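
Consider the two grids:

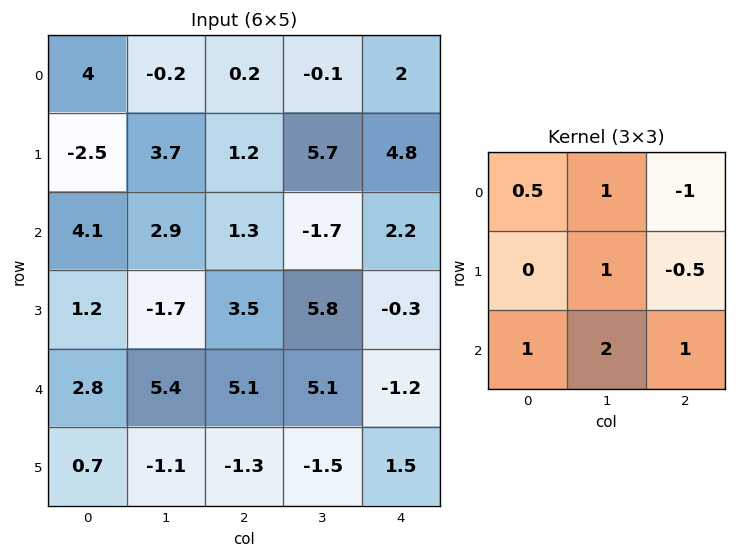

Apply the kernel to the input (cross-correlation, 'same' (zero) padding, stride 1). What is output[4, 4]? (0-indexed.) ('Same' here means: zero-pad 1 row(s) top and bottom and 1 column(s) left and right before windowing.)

2.9

The receptive field on the zero-padded input at this output position is [5.8 -0.3 0 / 5.1 -1.2 0 / -1.5 1.5 0]. Elementwise product with the kernel and sum: 5.8·0.5 + -0.3·1 + 0·-1 + -1.2·1 + 0·-0.5 + -1.5·1 + 1.5·2 + 0·1.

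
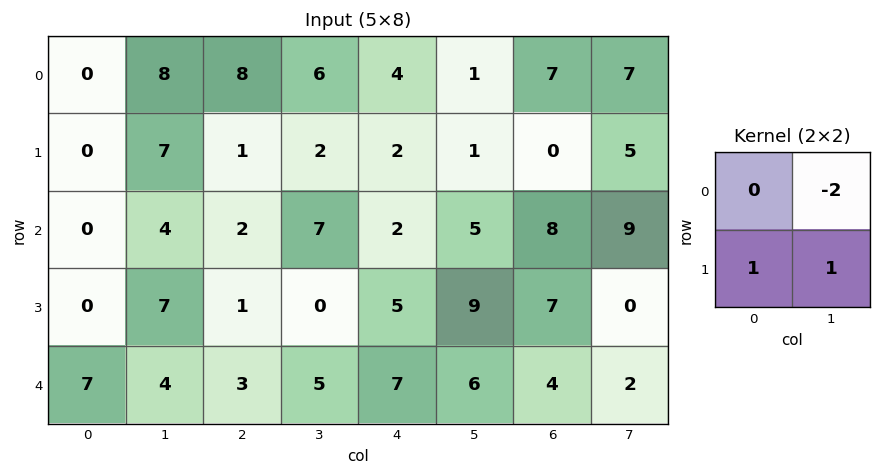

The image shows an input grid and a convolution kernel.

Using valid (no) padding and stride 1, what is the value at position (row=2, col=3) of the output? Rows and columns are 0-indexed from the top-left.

The receptive field on the input at this output position is [7 2 / 0 5]. Elementwise product with the kernel and sum: 2·-2 + 0·1 + 5·1.

1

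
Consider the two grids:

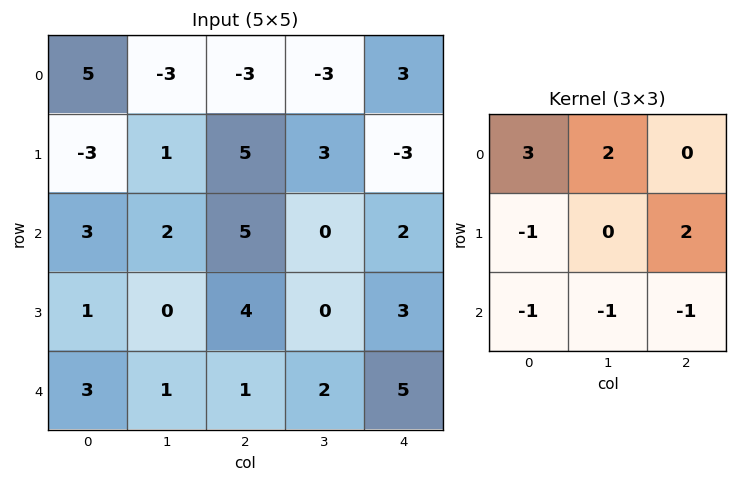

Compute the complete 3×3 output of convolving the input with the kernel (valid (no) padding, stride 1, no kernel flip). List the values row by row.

Output[0,0]: The receptive field on the input at this output position is [5 -3 -3 / -3 1 5 / 3 2 5]. Elementwise product with the kernel and sum: 5·3 + -3·2 + -3·-1 + 5·2 + 3·-1 + 2·-1 + 5·-1.

12 -17 -33
-5 7 13
15 12 9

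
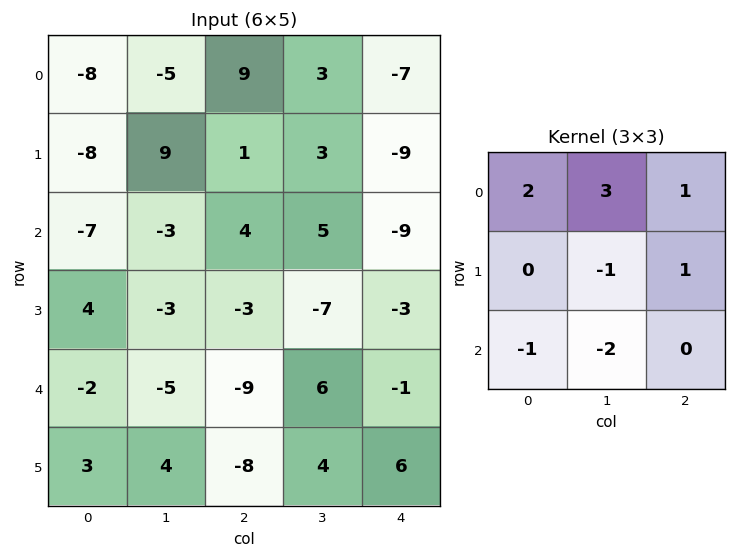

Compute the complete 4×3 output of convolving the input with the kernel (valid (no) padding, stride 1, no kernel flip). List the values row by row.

-17 17 -6
21 34 5
-7 30 15
-19 5 -37

Output[0,0]: The receptive field on the input at this output position is [-8 -5 9 / -8 9 1 / -7 -3 4]. Elementwise product with the kernel and sum: -8·2 + -5·3 + 9·1 + 9·-1 + 1·1 + -7·-1 + -3·-2.
Output[0,1]: The receptive field on the input at this output position is [-5 9 3 / 9 1 3 / -3 4 5]. Elementwise product with the kernel and sum: -5·2 + 9·3 + 3·1 + 1·-1 + 3·1 + -3·-1 + 4·-2.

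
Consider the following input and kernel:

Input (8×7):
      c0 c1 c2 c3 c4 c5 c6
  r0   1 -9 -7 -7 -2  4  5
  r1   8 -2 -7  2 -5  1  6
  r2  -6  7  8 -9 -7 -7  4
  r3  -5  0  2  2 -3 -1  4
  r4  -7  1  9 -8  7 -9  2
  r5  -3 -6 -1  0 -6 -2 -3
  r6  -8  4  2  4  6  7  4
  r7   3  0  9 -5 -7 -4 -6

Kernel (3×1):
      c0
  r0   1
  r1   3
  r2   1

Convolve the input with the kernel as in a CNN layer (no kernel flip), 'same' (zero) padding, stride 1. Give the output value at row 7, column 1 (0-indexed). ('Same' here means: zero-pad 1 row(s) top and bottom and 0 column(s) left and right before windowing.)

The receptive field on the zero-padded input at this output position is [4 / 0 / 0]. Elementwise product with the kernel and sum: 4·1 + 0·3 + 0·1.

4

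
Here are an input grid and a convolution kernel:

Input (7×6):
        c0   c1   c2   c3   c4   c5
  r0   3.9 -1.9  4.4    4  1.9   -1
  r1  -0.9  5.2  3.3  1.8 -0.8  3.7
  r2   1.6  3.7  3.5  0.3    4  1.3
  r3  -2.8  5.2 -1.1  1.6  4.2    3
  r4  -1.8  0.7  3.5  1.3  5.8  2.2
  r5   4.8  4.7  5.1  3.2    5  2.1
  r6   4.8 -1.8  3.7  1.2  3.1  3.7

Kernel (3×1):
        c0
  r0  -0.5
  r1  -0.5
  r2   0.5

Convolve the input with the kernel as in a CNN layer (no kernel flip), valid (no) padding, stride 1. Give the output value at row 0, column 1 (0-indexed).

The receptive field on the input at this output position is [-1.9 / 5.2 / 3.7]. Elementwise product with the kernel and sum: -1.9·-0.5 + 5.2·-0.5 + 3.7·0.5.

0.2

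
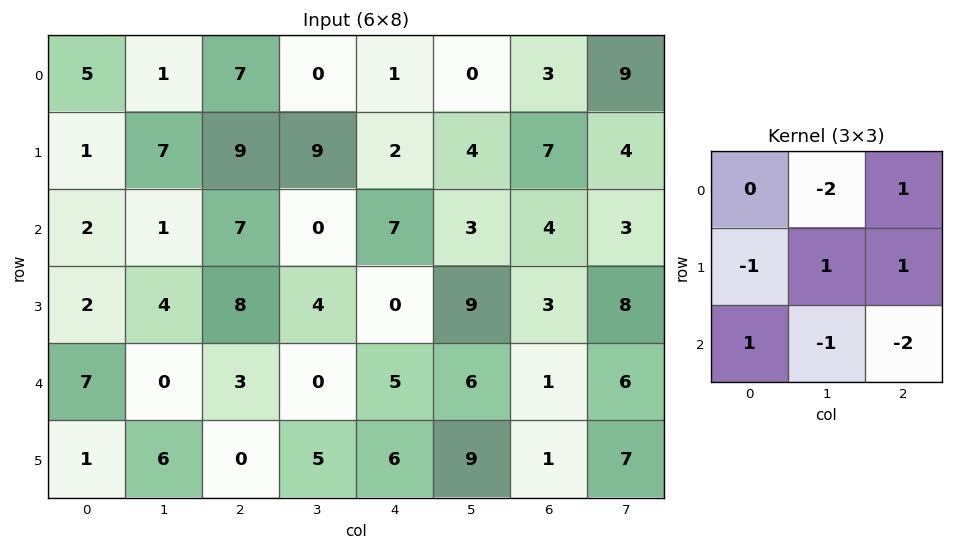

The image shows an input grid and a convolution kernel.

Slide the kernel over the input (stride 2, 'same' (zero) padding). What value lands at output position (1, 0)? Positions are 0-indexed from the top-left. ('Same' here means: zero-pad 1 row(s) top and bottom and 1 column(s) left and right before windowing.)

The receptive field on the zero-padded input at this output position is [0 1 7 / 0 2 1 / 0 2 4]. Elementwise product with the kernel and sum: 1·-2 + 7·1 + 0·-1 + 2·1 + 1·1 + 0·1 + 2·-1 + 4·-2.

-2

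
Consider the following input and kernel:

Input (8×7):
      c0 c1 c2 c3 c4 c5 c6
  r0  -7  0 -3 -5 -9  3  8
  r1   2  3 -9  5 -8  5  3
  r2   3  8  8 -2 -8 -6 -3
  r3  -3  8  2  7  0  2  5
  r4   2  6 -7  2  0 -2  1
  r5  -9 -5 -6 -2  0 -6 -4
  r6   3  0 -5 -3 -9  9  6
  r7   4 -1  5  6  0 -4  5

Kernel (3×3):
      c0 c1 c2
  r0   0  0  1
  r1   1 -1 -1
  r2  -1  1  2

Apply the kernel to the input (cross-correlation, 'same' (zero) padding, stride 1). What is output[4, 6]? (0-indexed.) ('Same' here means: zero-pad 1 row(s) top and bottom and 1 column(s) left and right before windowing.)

-1

The receptive field on the zero-padded input at this output position is [2 5 0 / -2 1 0 / -6 -4 0]. Elementwise product with the kernel and sum: 0·1 + -2·1 + 1·-1 + 0·-1 + -6·-1 + -4·1 + 0·2.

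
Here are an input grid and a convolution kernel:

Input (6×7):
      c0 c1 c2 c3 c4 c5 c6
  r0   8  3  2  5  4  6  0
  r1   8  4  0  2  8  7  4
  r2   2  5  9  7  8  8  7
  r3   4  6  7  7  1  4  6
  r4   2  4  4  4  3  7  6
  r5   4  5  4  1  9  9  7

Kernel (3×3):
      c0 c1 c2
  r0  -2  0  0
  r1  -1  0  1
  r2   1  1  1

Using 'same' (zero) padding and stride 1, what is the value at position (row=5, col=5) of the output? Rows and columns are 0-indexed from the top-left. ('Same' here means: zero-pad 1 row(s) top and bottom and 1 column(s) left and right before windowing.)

The receptive field on the zero-padded input at this output position is [3 7 6 / 9 9 7 / 0 0 0]. Elementwise product with the kernel and sum: 3·-2 + 9·-1 + 7·1 + 0·1 + 0·1 + 0·1.

-8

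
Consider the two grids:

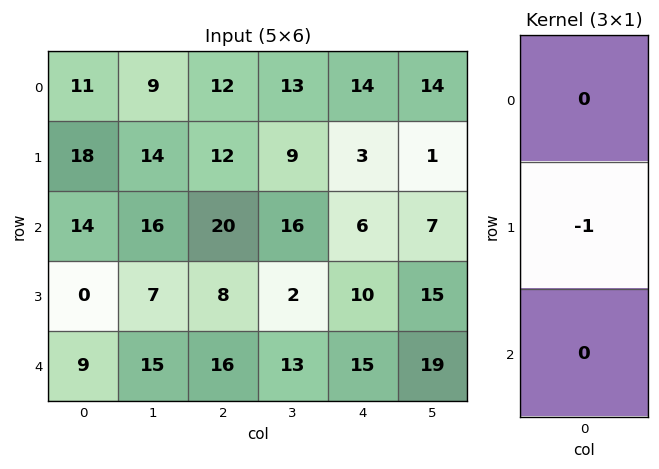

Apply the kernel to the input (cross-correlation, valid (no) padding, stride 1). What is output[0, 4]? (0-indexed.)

The receptive field on the input at this output position is [14 / 3 / 6]. Elementwise product with the kernel and sum: 3·-1.

-3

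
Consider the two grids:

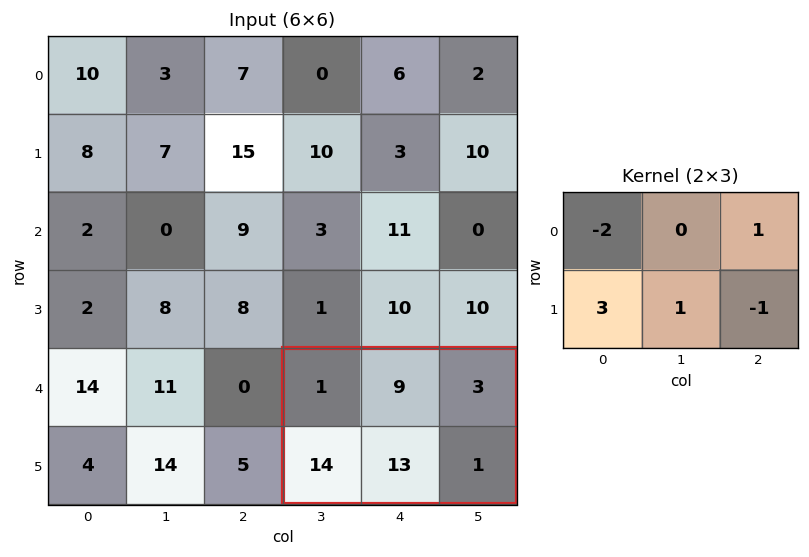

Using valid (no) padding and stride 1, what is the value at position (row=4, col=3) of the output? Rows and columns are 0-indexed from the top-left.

The receptive field on the input at this output position is [1 9 3 / 14 13 1]. Elementwise product with the kernel and sum: 1·-2 + 3·1 + 14·3 + 13·1 + 1·-1.

55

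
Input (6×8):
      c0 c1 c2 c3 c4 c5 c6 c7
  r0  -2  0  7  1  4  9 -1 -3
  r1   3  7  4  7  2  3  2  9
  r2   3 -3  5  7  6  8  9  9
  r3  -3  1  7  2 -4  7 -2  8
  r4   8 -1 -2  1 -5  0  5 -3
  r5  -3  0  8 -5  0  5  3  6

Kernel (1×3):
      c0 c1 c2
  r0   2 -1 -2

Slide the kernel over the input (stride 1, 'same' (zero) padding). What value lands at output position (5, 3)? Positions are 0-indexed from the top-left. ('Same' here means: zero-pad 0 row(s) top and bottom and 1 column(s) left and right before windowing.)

The receptive field on the zero-padded input at this output position is [8 -5 0]. Elementwise product with the kernel and sum: 8·2 + -5·-1 + 0·-2.

21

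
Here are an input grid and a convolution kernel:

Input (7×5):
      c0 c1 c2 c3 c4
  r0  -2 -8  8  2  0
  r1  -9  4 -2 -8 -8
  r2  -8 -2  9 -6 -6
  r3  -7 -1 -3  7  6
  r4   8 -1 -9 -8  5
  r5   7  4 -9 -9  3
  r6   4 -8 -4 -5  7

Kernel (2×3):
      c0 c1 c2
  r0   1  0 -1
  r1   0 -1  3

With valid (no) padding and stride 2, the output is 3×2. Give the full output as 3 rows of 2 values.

-20 -8
-25 26
-14 4

Output[0,0]: The receptive field on the input at this output position is [-2 -8 8 / -9 4 -2]. Elementwise product with the kernel and sum: -2·1 + 8·-1 + 4·-1 + -2·3.
Output[0,1]: The receptive field on the input at this output position is [8 2 0 / -2 -8 -8]. Elementwise product with the kernel and sum: 8·1 + 0·-1 + -8·-1 + -8·3.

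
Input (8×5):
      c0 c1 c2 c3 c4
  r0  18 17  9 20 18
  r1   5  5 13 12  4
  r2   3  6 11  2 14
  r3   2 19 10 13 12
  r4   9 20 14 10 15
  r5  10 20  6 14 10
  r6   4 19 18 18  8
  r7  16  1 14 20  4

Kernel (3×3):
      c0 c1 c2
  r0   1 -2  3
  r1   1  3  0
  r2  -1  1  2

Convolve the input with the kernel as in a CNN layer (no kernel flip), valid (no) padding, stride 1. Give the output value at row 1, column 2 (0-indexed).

The receptive field on the input at this output position is [13 12 4 / 11 2 14 / 10 13 12]. Elementwise product with the kernel and sum: 13·1 + 12·-2 + 4·3 + 11·1 + 2·3 + 10·-1 + 13·1 + 12·2.

45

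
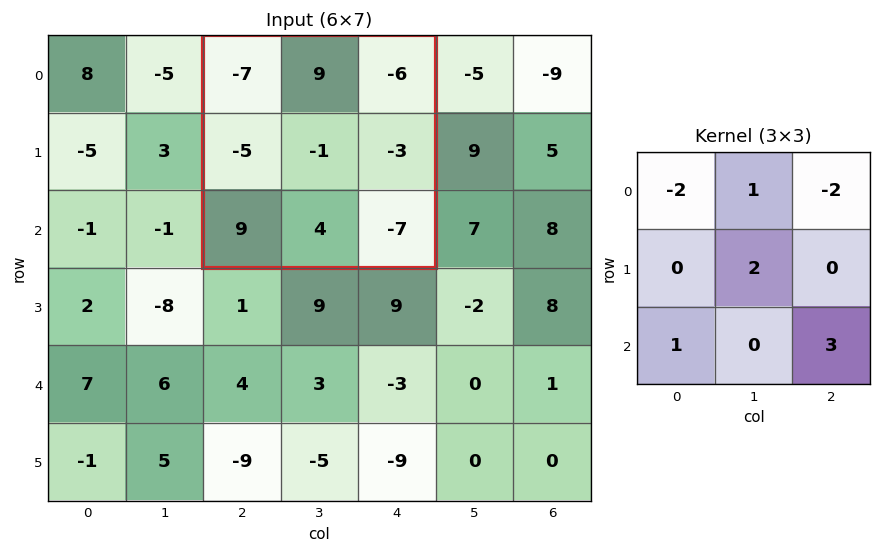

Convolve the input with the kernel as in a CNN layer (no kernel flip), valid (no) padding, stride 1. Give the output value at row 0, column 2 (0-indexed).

The receptive field on the input at this output position is [-7 9 -6 / -5 -1 -3 / 9 4 -7]. Elementwise product with the kernel and sum: -7·-2 + 9·1 + -6·-2 + -1·2 + 9·1 + -7·3.

21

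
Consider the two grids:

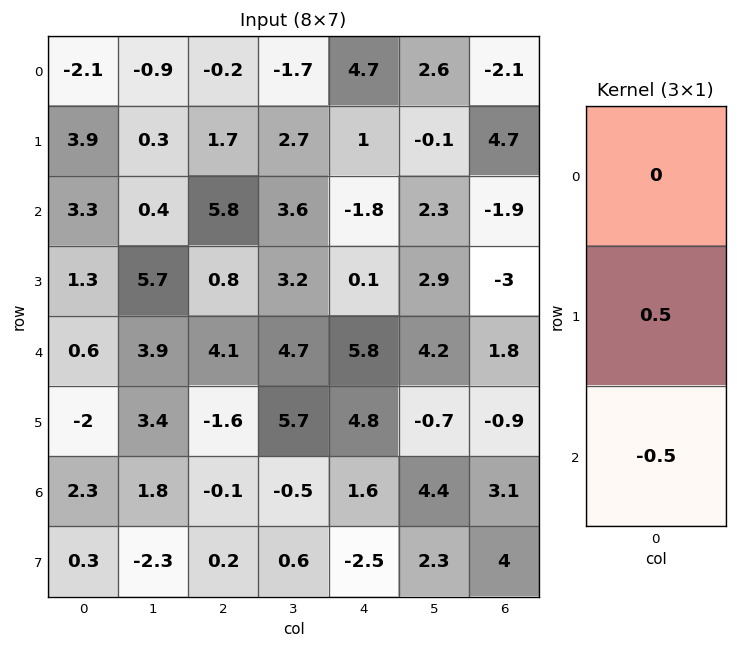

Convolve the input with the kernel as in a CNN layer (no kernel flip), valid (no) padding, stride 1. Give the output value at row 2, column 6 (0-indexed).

The receptive field on the input at this output position is [-1.9 / -3 / 1.8]. Elementwise product with the kernel and sum: -3·0.5 + 1.8·-0.5.

-2.4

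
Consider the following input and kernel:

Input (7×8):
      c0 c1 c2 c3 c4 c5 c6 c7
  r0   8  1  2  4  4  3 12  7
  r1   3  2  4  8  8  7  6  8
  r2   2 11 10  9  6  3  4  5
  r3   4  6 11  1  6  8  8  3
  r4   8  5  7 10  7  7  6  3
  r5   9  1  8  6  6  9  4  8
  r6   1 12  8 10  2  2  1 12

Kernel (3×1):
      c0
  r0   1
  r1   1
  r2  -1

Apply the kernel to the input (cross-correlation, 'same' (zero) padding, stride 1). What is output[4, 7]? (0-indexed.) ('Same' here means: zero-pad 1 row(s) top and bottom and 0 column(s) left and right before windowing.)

-2

The receptive field on the zero-padded input at this output position is [3 / 3 / 8]. Elementwise product with the kernel and sum: 3·1 + 3·1 + 8·-1.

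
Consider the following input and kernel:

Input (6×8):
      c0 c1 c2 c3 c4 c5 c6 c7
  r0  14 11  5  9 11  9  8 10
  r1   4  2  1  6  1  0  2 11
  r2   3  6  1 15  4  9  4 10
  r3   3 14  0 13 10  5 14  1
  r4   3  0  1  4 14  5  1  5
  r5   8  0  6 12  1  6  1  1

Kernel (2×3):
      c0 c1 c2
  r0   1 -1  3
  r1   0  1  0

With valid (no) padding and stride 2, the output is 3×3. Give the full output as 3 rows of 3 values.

20 35 26
14 11 12
6 51 18

Output[0,0]: The receptive field on the input at this output position is [14 11 5 / 4 2 1]. Elementwise product with the kernel and sum: 14·1 + 11·-1 + 5·3 + 2·1.
Output[0,1]: The receptive field on the input at this output position is [5 9 11 / 1 6 1]. Elementwise product with the kernel and sum: 5·1 + 9·-1 + 11·3 + 6·1.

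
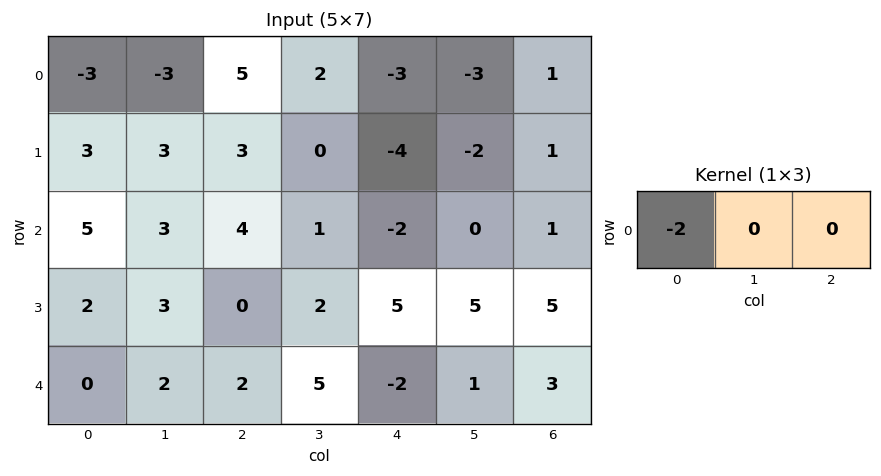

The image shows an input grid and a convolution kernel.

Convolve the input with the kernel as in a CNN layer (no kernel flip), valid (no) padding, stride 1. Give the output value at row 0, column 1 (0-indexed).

6

The receptive field on the input at this output position is [-3 5 2]. Elementwise product with the kernel and sum: -3·-2.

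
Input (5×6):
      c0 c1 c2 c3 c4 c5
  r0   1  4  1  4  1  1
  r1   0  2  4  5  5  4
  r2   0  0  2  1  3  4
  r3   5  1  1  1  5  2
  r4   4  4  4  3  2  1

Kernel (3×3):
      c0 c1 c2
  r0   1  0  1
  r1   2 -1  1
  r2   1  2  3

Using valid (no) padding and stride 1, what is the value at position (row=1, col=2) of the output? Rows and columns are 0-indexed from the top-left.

The receptive field on the input at this output position is [4 5 5 / 2 1 3 / 1 1 5]. Elementwise product with the kernel and sum: 4·1 + 5·1 + 2·2 + 1·-1 + 3·1 + 1·1 + 1·2 + 5·3.

33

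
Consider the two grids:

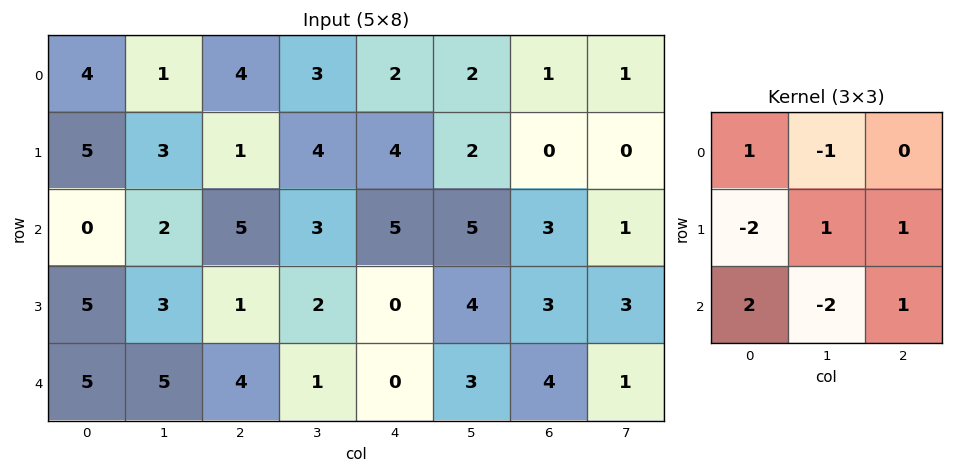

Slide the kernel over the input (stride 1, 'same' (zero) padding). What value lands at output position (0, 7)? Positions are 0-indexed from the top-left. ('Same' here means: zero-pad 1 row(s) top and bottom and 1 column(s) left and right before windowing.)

The receptive field on the zero-padded input at this output position is [0 0 0 / 1 1 0 / 0 0 0]. Elementwise product with the kernel and sum: 0·1 + 0·-1 + 1·-2 + 1·1 + 0·1 + 0·2 + 0·-2 + 0·1.

-1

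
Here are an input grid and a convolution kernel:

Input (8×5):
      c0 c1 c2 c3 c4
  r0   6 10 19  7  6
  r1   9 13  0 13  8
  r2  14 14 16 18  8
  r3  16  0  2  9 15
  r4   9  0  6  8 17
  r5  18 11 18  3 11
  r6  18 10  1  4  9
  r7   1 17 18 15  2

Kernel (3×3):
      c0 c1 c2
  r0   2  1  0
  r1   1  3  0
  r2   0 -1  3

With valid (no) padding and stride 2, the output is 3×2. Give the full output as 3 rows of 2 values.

104 90
76 122
62 70

Output[0,0]: The receptive field on the input at this output position is [6 10 19 / 9 13 0 / 14 14 16]. Elementwise product with the kernel and sum: 6·2 + 10·1 + 9·1 + 13·3 + 14·-1 + 16·3.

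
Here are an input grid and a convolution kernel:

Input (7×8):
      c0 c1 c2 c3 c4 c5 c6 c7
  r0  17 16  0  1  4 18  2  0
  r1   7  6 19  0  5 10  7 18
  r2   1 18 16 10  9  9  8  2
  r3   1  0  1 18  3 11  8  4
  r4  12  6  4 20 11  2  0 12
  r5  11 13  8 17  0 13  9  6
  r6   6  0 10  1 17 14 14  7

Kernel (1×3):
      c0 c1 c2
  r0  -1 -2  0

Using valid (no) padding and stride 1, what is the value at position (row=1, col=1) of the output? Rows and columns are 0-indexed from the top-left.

The receptive field on the input at this output position is [6 19 0]. Elementwise product with the kernel and sum: 6·-1 + 19·-2.

-44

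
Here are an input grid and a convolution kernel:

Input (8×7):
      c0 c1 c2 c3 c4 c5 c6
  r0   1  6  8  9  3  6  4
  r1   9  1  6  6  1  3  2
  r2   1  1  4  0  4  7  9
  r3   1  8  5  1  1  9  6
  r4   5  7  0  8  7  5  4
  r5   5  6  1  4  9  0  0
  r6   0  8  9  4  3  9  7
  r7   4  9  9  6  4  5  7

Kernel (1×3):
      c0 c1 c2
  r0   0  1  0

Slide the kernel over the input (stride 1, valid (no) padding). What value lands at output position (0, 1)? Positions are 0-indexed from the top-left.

The receptive field on the input at this output position is [6 8 9]. Elementwise product with the kernel and sum: 8·1.

8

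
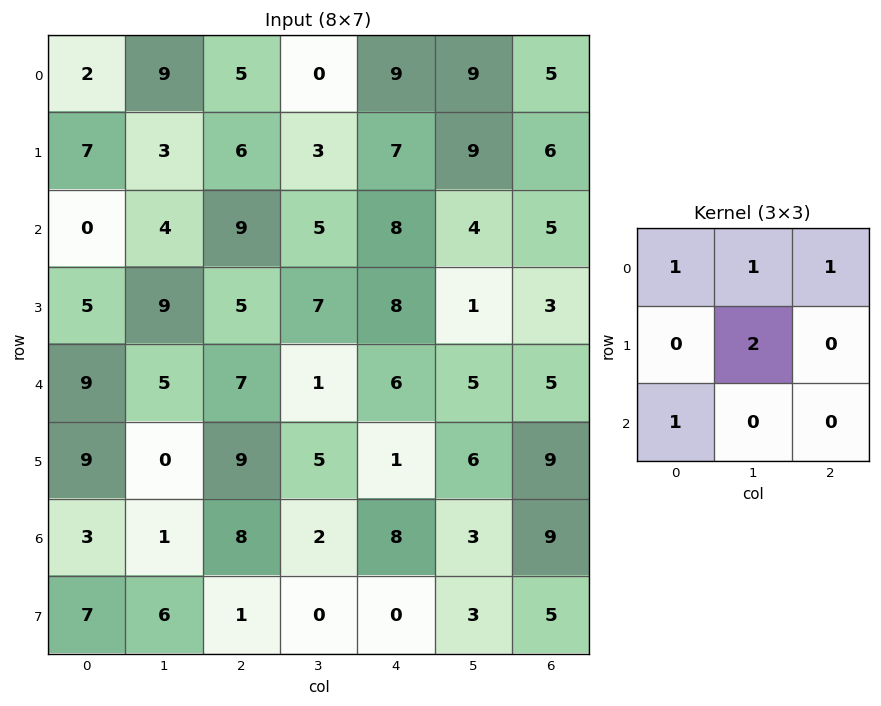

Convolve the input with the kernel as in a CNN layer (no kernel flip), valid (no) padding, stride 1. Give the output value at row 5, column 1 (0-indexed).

36

The receptive field on the input at this output position is [0 9 5 / 1 8 2 / 6 1 0]. Elementwise product with the kernel and sum: 0·1 + 9·1 + 5·1 + 8·2 + 6·1.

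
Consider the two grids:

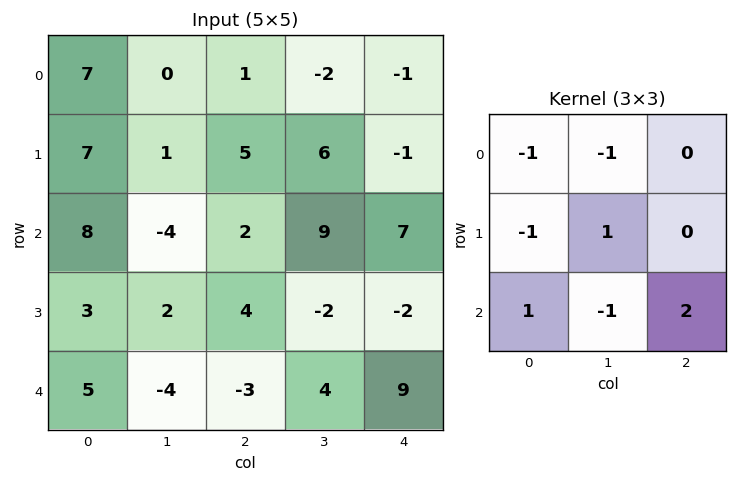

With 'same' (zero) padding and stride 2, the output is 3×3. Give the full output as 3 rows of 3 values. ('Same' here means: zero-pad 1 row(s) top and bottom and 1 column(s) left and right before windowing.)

Output[0,0]: The receptive field on the zero-padded input at this output position is [0 0 0 / 0 7 0 / 0 7 1]. Elementwise product with the kernel and sum: 0·-1 + 0·-1 + 0·-1 + 7·1 + 0·1 + 7·-1 + 1·2.

2 9 8
2 -6 -7
2 -5 9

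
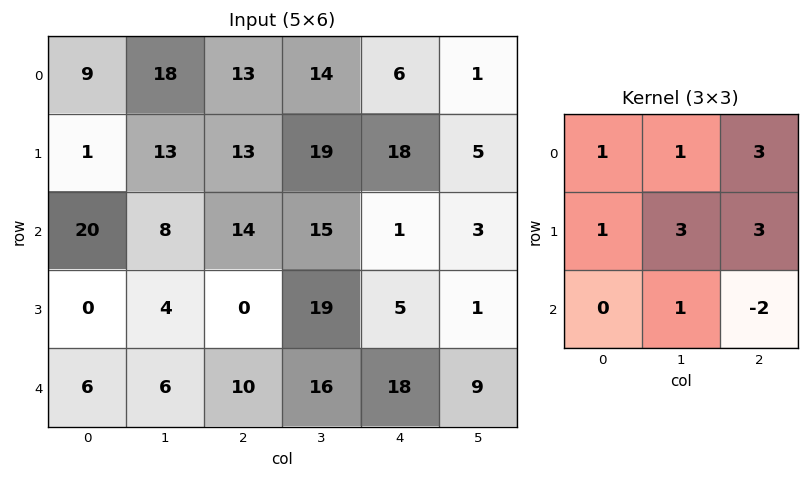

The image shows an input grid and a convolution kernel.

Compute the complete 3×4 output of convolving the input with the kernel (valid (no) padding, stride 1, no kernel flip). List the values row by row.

125 166 182 106
143 140 157 82
68 106 84 62

Output[0,0]: The receptive field on the input at this output position is [9 18 13 / 1 13 13 / 20 8 14]. Elementwise product with the kernel and sum: 9·1 + 18·1 + 13·3 + 1·1 + 13·3 + 13·3 + 8·1 + 14·-2.
Output[0,1]: The receptive field on the input at this output position is [18 13 14 / 13 13 19 / 8 14 15]. Elementwise product with the kernel and sum: 18·1 + 13·1 + 14·3 + 13·1 + 13·3 + 19·3 + 14·1 + 15·-2.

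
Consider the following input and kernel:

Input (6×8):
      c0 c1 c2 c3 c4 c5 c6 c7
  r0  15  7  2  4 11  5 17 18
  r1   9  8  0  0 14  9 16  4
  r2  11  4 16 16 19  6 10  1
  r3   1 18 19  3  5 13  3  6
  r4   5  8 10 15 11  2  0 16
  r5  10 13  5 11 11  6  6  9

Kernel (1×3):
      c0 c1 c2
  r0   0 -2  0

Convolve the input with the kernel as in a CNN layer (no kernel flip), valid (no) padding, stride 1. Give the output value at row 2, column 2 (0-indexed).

The receptive field on the input at this output position is [16 16 19]. Elementwise product with the kernel and sum: 16·-2.

-32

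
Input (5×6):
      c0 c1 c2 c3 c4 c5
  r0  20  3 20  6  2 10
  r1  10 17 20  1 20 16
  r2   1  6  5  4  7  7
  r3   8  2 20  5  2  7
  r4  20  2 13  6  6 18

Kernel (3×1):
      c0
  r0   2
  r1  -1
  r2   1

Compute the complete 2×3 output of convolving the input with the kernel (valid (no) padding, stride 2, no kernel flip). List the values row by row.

Output[0,0]: The receptive field on the input at this output position is [20 / 10 / 1]. Elementwise product with the kernel and sum: 20·2 + 10·-1 + 1·1.
Output[0,1]: The receptive field on the input at this output position is [20 / 20 / 5]. Elementwise product with the kernel and sum: 20·2 + 20·-1 + 5·1.

31 25 -9
14 3 18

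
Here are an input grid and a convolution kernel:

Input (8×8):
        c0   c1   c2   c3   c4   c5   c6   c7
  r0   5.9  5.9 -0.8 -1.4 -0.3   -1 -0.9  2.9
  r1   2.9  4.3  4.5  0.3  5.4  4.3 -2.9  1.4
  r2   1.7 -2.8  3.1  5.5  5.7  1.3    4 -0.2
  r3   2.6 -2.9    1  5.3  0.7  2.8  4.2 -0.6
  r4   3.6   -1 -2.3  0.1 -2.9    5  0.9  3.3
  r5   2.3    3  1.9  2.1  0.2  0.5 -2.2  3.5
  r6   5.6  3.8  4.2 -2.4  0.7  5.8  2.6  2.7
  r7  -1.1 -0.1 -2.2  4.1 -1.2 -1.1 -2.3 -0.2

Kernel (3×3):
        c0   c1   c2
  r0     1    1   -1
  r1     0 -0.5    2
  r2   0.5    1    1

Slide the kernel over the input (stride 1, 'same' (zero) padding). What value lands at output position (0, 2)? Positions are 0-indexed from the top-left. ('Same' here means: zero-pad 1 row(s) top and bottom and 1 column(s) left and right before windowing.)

4.55

The receptive field on the zero-padded input at this output position is [0 0 0 / 5.9 -0.8 -1.4 / 4.3 4.5 0.3]. Elementwise product with the kernel and sum: 0·1 + 0·1 + 0·-1 + -0.8·-0.5 + -1.4·2 + 4.3·0.5 + 4.5·1 + 0.3·1.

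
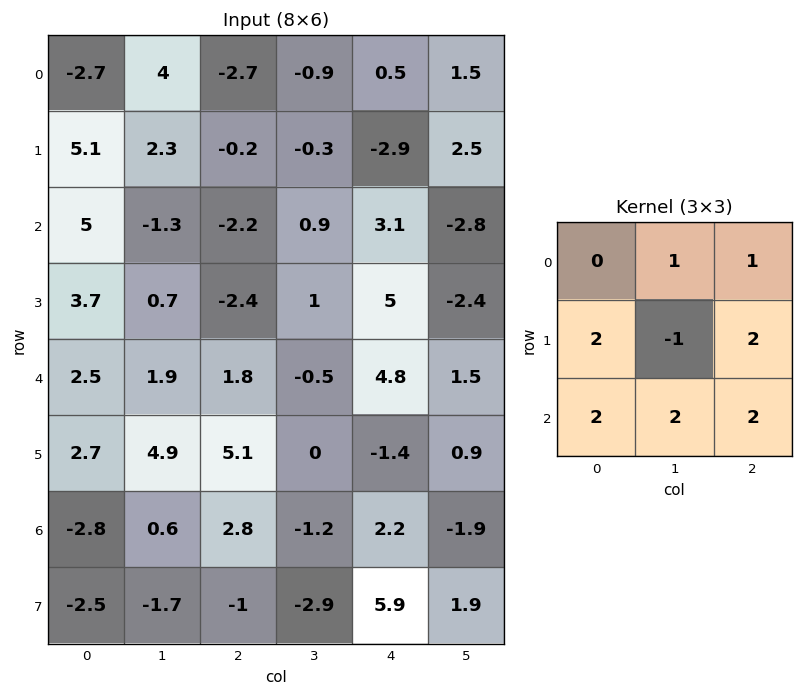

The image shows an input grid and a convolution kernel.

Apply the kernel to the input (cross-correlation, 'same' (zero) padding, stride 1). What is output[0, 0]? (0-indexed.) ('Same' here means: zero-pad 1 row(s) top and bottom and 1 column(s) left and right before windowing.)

The receptive field on the zero-padded input at this output position is [0 0 0 / 0 -2.7 4 / 0 5.1 2.3]. Elementwise product with the kernel and sum: 0·1 + 0·1 + 0·2 + -2.7·-1 + 4·2 + 0·2 + 5.1·2 + 2.3·2.

25.5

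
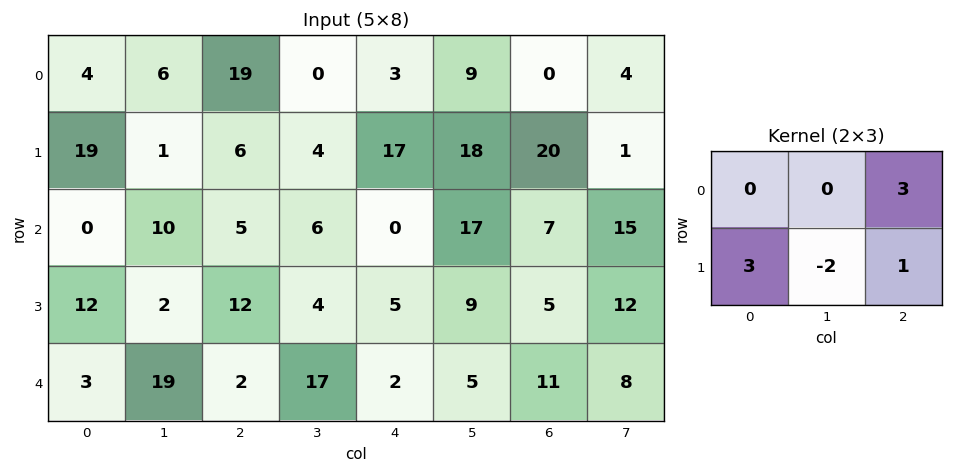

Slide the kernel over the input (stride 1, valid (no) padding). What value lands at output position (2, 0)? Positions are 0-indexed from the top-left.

The receptive field on the input at this output position is [0 10 5 / 12 2 12]. Elementwise product with the kernel and sum: 5·3 + 12·3 + 2·-2 + 12·1.

59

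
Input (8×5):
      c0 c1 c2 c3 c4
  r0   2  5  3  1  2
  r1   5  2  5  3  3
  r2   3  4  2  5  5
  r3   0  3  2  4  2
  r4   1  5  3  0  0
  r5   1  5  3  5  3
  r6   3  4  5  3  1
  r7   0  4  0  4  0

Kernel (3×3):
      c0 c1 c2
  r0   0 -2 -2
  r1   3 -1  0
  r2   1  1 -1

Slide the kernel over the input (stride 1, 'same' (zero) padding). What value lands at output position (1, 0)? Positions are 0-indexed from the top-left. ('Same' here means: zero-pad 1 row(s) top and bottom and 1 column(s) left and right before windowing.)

-20

The receptive field on the zero-padded input at this output position is [0 2 5 / 0 5 2 / 0 3 4]. Elementwise product with the kernel and sum: 2·-2 + 5·-2 + 0·3 + 5·-1 + 0·1 + 3·1 + 4·-1.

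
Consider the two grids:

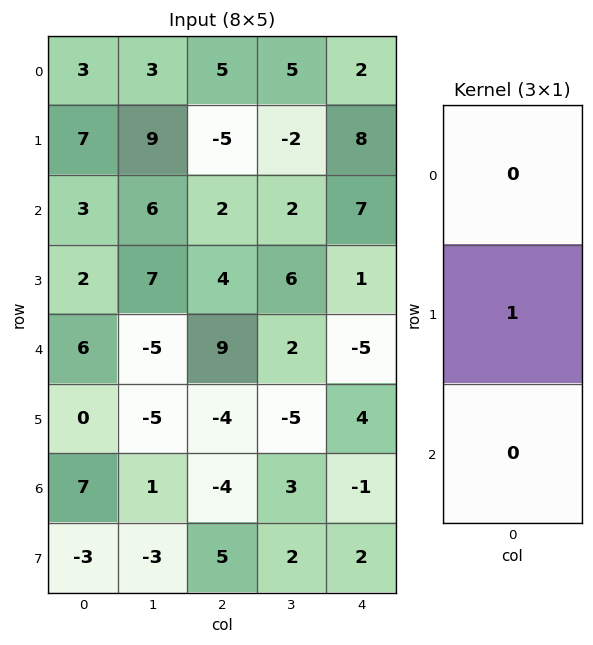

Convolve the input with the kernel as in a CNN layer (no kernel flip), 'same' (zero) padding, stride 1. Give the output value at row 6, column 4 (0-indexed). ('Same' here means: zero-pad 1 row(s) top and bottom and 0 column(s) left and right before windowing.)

The receptive field on the zero-padded input at this output position is [4 / -1 / 2]. Elementwise product with the kernel and sum: -1·1.

-1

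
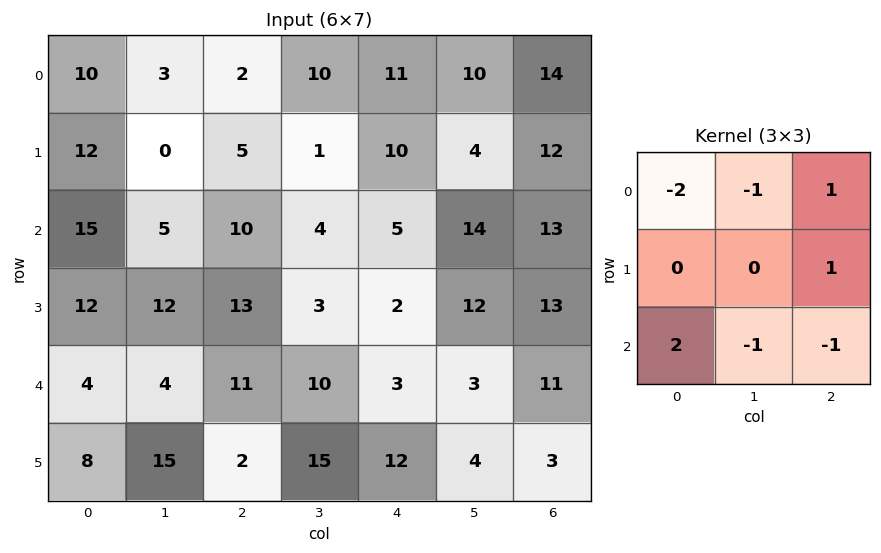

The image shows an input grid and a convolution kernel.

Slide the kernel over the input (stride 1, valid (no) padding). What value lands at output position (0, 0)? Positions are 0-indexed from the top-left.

-1

The receptive field on the input at this output position is [10 3 2 / 12 0 5 / 15 5 10]. Elementwise product with the kernel and sum: 10·-2 + 3·-1 + 2·1 + 5·1 + 15·2 + 5·-1 + 10·-1.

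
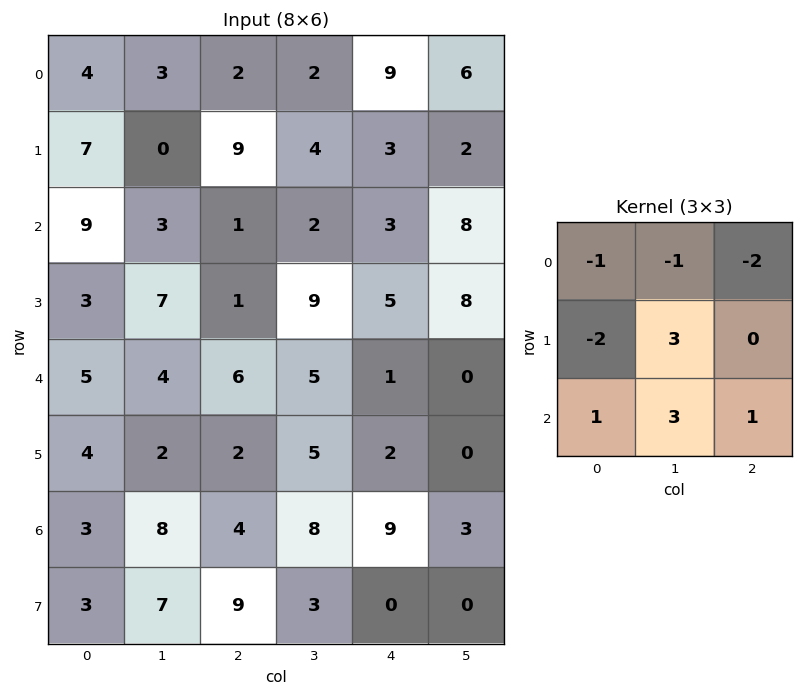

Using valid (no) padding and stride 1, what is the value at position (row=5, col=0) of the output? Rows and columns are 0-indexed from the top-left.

The receptive field on the input at this output position is [4 2 2 / 3 8 4 / 3 7 9]. Elementwise product with the kernel and sum: 4·-1 + 2·-1 + 2·-2 + 3·-2 + 8·3 + 3·1 + 7·3 + 9·1.

41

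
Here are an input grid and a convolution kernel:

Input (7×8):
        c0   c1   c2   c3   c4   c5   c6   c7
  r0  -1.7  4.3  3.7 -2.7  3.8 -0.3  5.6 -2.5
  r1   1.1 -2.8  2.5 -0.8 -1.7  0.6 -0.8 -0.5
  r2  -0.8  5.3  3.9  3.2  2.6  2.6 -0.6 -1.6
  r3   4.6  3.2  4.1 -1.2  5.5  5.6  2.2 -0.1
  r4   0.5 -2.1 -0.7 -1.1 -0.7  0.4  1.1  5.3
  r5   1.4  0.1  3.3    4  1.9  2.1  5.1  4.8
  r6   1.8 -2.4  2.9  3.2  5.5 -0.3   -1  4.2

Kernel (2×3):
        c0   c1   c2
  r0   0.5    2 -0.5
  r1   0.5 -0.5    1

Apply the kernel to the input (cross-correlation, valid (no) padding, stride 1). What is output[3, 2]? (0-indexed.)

The receptive field on the input at this output position is [4.1 -1.2 5.5 / -0.7 -1.1 -0.7]. Elementwise product with the kernel and sum: 4.1·0.5 + -1.2·2 + 5.5·-0.5 + -0.7·0.5 + -1.1·-0.5 + -0.7·1.

-3.6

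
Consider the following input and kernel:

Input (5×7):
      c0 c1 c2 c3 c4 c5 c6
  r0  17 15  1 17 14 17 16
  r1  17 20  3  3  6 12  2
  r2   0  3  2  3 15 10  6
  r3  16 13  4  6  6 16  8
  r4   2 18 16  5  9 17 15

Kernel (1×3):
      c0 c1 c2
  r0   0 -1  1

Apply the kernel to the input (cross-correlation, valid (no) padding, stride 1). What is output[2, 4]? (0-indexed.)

The receptive field on the input at this output position is [15 10 6]. Elementwise product with the kernel and sum: 10·-1 + 6·1.

-4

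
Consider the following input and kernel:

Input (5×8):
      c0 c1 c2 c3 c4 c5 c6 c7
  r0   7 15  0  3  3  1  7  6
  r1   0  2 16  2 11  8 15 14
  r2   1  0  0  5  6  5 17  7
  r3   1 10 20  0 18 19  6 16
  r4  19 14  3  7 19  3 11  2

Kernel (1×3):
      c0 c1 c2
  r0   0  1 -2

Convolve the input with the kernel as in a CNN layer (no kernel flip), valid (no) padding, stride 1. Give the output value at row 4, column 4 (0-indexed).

-19

The receptive field on the input at this output position is [19 3 11]. Elementwise product with the kernel and sum: 3·1 + 11·-2.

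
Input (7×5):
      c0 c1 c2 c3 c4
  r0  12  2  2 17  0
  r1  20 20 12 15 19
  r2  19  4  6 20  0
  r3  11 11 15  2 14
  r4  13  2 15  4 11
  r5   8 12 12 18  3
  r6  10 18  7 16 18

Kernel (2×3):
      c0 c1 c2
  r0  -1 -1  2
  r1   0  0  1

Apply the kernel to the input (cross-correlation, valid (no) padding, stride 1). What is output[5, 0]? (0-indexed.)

The receptive field on the input at this output position is [8 12 12 / 10 18 7]. Elementwise product with the kernel and sum: 8·-1 + 12·-1 + 12·2 + 7·1.

11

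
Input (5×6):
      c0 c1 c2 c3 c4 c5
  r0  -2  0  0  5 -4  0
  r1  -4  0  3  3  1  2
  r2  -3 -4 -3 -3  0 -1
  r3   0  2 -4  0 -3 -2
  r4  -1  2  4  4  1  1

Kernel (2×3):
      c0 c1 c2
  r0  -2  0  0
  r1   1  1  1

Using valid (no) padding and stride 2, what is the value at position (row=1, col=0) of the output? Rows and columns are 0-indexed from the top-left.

The receptive field on the input at this output position is [-3 -4 -3 / 0 2 -4]. Elementwise product with the kernel and sum: -3·-2 + 0·1 + 2·1 + -4·1.

4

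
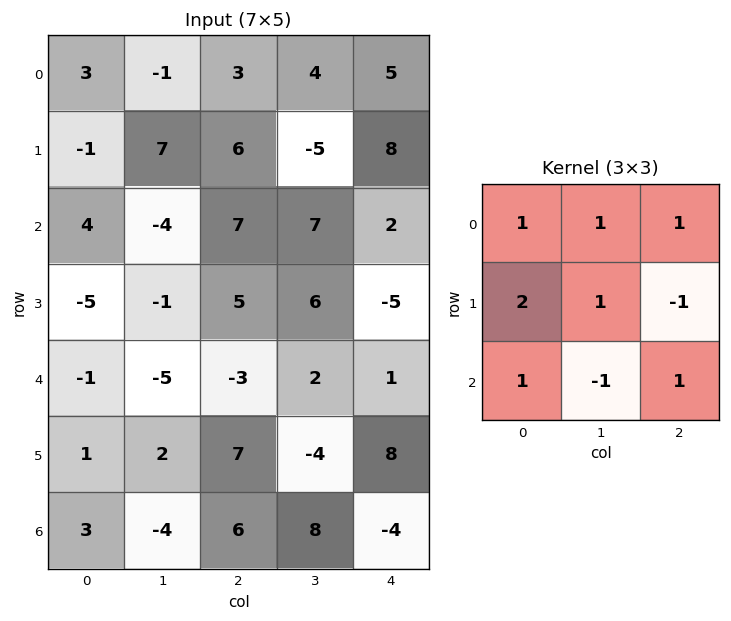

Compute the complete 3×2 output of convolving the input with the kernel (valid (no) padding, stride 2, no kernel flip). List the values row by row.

Output[0,0]: The receptive field on the input at this output position is [3 -1 3 / -1 7 6 / 4 -4 7]. Elementwise product with the kernel and sum: 3·1 + -1·1 + 3·1 + -1·2 + 7·1 + 6·-1 + 4·1 + -4·-1 + 7·1.
Output[0,1]: The receptive field on the input at this output position is [3 4 5 / 6 -5 8 / 7 7 2]. Elementwise product with the kernel and sum: 3·1 + 4·1 + 5·1 + 6·2 + -5·1 + 8·-1 + 7·1 + 7·-1 + 2·1.

19 13
-8 33
1 -4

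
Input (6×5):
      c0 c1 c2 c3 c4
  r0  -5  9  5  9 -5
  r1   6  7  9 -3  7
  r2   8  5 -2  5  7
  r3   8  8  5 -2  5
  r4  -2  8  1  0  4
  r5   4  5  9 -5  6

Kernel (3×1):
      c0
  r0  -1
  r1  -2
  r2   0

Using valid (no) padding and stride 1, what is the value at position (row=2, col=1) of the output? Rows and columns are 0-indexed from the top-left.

-21

The receptive field on the input at this output position is [5 / 8 / 8]. Elementwise product with the kernel and sum: 5·-1 + 8·-2.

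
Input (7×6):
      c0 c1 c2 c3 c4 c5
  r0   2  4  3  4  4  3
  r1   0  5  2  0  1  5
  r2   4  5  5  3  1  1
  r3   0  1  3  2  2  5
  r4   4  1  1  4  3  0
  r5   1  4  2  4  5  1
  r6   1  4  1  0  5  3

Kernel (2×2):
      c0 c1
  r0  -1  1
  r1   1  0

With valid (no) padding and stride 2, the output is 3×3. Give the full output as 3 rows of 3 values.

Output[0,0]: The receptive field on the input at this output position is [2 4 / 0 5]. Elementwise product with the kernel and sum: 2·-1 + 4·1 + 0·1.
Output[0,1]: The receptive field on the input at this output position is [3 4 / 2 0]. Elementwise product with the kernel and sum: 3·-1 + 4·1 + 2·1.

2 3 0
1 1 2
-2 5 2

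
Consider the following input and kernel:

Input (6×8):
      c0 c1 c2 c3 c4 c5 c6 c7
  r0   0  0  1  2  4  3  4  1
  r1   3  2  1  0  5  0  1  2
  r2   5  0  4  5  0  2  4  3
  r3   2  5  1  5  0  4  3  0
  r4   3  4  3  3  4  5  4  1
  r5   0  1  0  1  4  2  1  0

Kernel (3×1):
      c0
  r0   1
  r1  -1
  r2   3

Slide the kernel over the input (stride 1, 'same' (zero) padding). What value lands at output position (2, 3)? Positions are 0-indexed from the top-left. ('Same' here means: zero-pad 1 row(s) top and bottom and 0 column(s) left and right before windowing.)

10

The receptive field on the zero-padded input at this output position is [0 / 5 / 5]. Elementwise product with the kernel and sum: 0·1 + 5·-1 + 5·3.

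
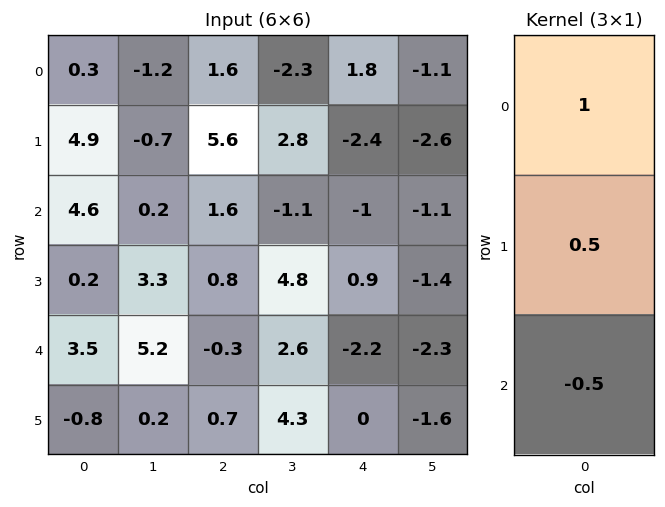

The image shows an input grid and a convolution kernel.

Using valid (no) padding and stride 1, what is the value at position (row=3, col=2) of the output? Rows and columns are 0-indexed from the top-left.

The receptive field on the input at this output position is [0.8 / -0.3 / 0.7]. Elementwise product with the kernel and sum: 0.8·1 + -0.3·0.5 + 0.7·-0.5.

0.3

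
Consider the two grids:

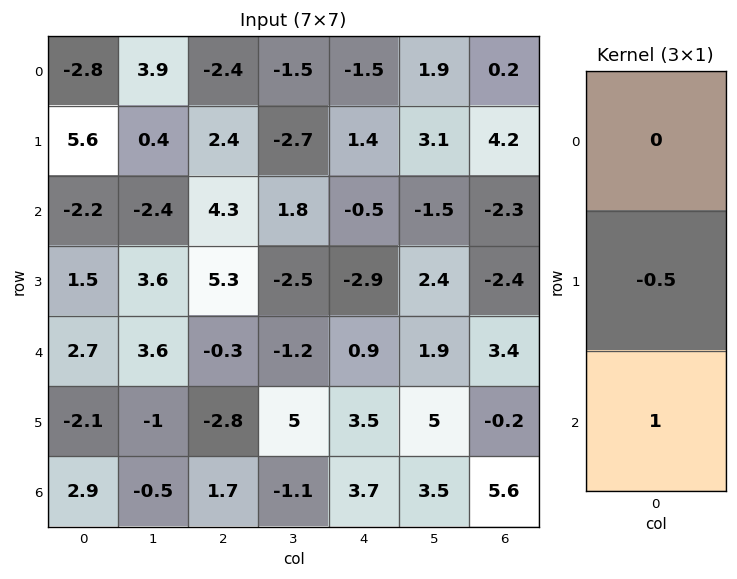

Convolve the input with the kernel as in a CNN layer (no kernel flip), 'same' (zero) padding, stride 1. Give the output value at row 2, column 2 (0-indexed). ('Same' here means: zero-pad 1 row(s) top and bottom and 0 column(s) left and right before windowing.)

The receptive field on the zero-padded input at this output position is [2.4 / 4.3 / 5.3]. Elementwise product with the kernel and sum: 4.3·-0.5 + 5.3·1.

3.15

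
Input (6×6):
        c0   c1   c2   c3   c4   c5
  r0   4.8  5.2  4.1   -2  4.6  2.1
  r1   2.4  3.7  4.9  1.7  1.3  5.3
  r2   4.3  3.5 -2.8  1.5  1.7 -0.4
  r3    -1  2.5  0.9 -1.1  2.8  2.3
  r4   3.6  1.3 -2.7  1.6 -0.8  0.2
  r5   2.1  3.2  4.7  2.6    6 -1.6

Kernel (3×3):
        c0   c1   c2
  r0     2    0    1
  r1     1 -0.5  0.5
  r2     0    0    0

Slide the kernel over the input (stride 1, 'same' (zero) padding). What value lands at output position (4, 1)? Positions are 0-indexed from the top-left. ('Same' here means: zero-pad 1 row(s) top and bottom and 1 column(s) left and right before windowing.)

0.5

The receptive field on the zero-padded input at this output position is [-1 2.5 0.9 / 3.6 1.3 -2.7 / 2.1 3.2 4.7]. Elementwise product with the kernel and sum: -1·2 + 0.9·1 + 3.6·1 + 1.3·-0.5 + -2.7·0.5.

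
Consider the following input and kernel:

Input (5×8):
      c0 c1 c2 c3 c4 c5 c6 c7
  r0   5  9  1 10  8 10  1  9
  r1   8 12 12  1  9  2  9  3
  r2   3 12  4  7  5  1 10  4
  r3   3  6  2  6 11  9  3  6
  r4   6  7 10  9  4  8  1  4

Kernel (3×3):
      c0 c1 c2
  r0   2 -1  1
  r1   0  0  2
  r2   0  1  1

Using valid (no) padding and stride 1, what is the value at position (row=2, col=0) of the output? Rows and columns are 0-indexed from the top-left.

19

The receptive field on the input at this output position is [3 12 4 / 3 6 2 / 6 7 10]. Elementwise product with the kernel and sum: 3·2 + 12·-1 + 4·1 + 2·2 + 7·1 + 10·1.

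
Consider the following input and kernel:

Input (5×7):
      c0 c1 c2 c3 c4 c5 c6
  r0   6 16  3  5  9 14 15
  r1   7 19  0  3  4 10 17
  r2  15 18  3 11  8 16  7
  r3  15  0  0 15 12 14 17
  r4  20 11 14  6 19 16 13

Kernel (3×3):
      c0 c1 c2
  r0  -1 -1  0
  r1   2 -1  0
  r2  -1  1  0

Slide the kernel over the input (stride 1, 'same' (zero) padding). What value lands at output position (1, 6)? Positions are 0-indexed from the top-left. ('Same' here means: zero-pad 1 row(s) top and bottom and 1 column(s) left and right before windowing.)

-35

The receptive field on the zero-padded input at this output position is [14 15 0 / 10 17 0 / 16 7 0]. Elementwise product with the kernel and sum: 14·-1 + 15·-1 + 10·2 + 17·-1 + 16·-1 + 7·1.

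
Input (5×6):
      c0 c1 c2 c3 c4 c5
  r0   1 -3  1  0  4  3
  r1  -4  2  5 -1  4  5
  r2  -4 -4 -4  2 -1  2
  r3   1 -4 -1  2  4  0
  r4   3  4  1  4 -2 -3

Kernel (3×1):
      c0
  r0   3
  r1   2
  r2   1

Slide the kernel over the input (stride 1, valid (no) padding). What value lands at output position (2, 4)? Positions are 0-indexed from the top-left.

3

The receptive field on the input at this output position is [-1 / 4 / -2]. Elementwise product with the kernel and sum: -1·3 + 4·2 + -2·1.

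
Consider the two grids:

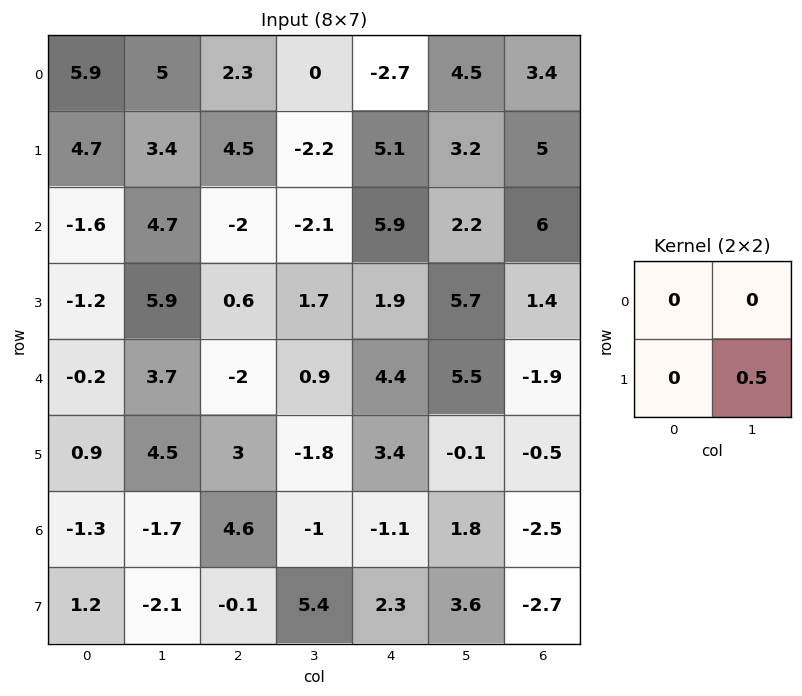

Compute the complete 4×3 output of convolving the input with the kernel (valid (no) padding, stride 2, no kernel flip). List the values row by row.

1.7 -1.1 1.6
2.95 0.85 2.85
2.25 -0.9 -0.05
-1.05 2.7 1.8

Output[0,0]: The receptive field on the input at this output position is [5.9 5 / 4.7 3.4]. Elementwise product with the kernel and sum: 3.4·0.5.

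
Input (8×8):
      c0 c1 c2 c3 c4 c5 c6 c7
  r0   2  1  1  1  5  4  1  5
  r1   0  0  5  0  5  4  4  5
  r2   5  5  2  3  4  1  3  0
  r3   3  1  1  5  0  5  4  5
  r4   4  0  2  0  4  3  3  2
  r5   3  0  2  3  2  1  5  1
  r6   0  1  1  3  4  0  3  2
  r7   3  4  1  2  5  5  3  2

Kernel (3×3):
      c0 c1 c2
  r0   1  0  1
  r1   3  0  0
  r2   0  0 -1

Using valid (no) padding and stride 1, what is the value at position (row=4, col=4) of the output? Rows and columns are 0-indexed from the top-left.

The receptive field on the input at this output position is [4 3 3 / 2 1 5 / 4 0 3]. Elementwise product with the kernel and sum: 4·1 + 3·1 + 2·3 + 3·-1.

10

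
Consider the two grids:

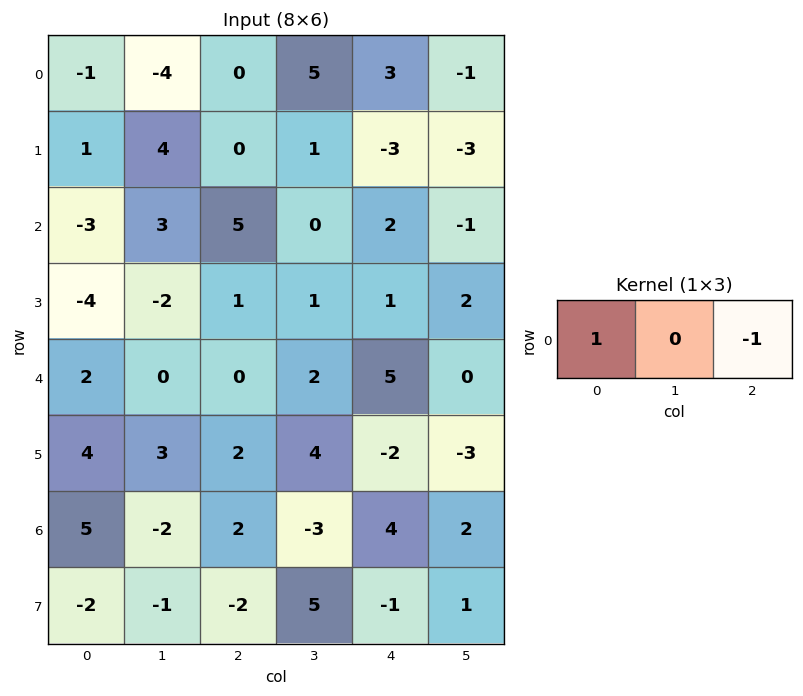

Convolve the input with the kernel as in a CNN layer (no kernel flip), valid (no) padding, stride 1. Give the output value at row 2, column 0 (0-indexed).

-8

The receptive field on the input at this output position is [-3 3 5]. Elementwise product with the kernel and sum: -3·1 + 5·-1.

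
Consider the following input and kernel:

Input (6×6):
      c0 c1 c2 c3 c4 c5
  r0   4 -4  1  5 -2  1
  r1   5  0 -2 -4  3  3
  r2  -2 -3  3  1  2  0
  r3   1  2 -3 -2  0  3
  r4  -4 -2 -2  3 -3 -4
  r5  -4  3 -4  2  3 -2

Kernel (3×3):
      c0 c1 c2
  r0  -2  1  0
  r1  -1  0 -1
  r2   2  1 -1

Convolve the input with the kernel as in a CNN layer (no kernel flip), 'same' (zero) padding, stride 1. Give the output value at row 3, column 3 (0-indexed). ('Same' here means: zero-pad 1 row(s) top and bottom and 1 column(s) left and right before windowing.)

0

The receptive field on the zero-padded input at this output position is [3 1 2 / -3 -2 0 / -2 3 -3]. Elementwise product with the kernel and sum: 3·-2 + 1·1 + -3·-1 + 0·-1 + -2·2 + 3·1 + -3·-1.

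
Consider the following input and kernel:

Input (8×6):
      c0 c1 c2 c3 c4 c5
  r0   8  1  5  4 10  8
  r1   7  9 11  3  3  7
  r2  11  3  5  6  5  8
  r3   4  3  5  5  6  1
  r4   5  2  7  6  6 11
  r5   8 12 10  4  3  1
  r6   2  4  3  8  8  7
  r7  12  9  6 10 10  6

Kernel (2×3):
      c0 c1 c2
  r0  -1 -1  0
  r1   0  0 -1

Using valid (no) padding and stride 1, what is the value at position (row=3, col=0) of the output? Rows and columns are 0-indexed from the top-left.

The receptive field on the input at this output position is [4 3 5 / 5 2 7]. Elementwise product with the kernel and sum: 4·-1 + 3·-1 + 7·-1.

-14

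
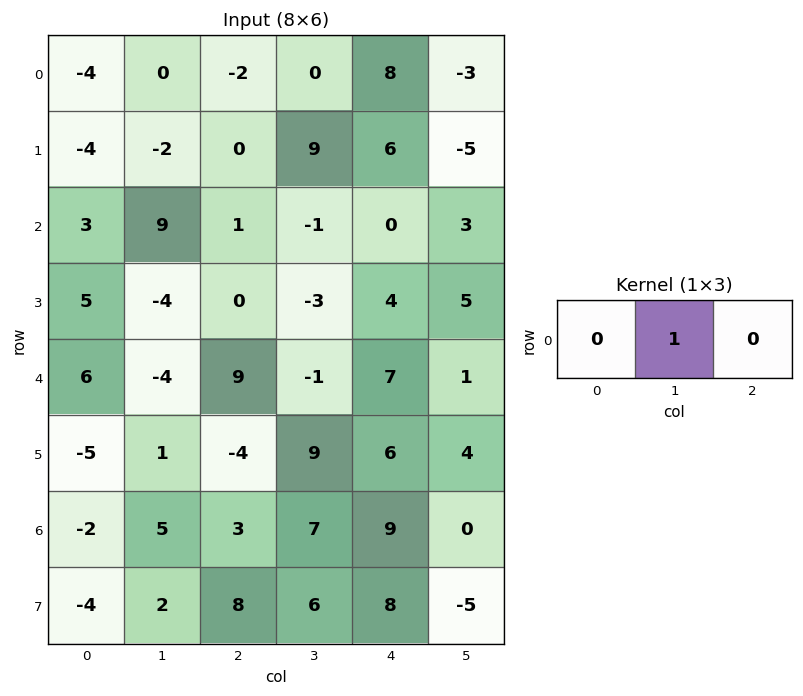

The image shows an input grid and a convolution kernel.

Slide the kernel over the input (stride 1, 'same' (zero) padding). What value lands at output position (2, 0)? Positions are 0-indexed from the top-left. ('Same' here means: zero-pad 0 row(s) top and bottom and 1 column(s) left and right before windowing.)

3

The receptive field on the zero-padded input at this output position is [0 3 9]. Elementwise product with the kernel and sum: 3·1.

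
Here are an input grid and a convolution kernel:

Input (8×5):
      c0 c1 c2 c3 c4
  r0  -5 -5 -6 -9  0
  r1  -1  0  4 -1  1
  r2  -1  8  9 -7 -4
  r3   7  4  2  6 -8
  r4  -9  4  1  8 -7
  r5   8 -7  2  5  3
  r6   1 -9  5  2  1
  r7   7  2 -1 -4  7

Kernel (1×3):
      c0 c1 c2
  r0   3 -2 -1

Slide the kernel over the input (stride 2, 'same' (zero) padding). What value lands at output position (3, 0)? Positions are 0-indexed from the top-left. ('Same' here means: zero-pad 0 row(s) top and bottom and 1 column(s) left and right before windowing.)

7

The receptive field on the zero-padded input at this output position is [0 1 -9]. Elementwise product with the kernel and sum: 0·3 + 1·-2 + -9·-1.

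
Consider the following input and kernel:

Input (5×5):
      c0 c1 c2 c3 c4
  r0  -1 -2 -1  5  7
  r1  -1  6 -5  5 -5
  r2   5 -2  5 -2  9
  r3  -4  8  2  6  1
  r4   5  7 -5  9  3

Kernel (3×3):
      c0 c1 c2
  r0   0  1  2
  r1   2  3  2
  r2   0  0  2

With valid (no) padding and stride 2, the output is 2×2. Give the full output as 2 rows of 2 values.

12 32
18 46

Output[0,0]: The receptive field on the input at this output position is [-1 -2 -1 / -1 6 -5 / 5 -2 5]. Elementwise product with the kernel and sum: -2·1 + -1·2 + -1·2 + 6·3 + -5·2 + 5·2.
Output[0,1]: The receptive field on the input at this output position is [-1 5 7 / -5 5 -5 / 5 -2 9]. Elementwise product with the kernel and sum: 5·1 + 7·2 + -5·2 + 5·3 + -5·2 + 9·2.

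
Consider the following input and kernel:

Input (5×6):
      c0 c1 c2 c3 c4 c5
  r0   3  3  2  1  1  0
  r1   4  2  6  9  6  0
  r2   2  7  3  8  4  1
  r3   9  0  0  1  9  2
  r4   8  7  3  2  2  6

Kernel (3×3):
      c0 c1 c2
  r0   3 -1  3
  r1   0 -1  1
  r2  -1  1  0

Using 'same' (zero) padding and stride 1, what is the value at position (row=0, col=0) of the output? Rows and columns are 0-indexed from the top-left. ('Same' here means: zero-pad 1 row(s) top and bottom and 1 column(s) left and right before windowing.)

The receptive field on the zero-padded input at this output position is [0 0 0 / 0 3 3 / 0 4 2]. Elementwise product with the kernel and sum: 0·3 + 0·-1 + 0·3 + 3·-1 + 3·1 + 0·-1 + 4·1.

4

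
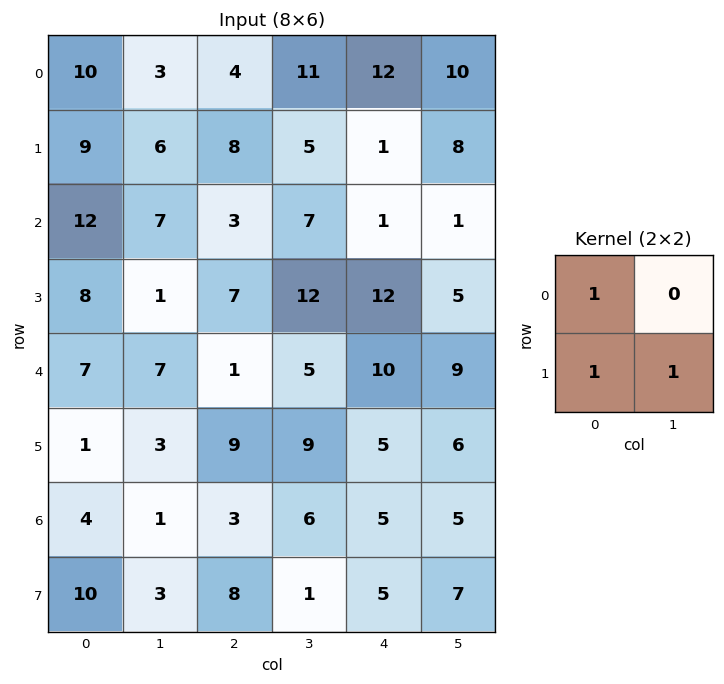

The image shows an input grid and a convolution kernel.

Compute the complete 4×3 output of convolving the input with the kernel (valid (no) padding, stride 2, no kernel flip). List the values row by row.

Output[0,0]: The receptive field on the input at this output position is [10 3 / 9 6]. Elementwise product with the kernel and sum: 10·1 + 9·1 + 6·1.

25 17 21
21 22 18
11 19 21
17 12 17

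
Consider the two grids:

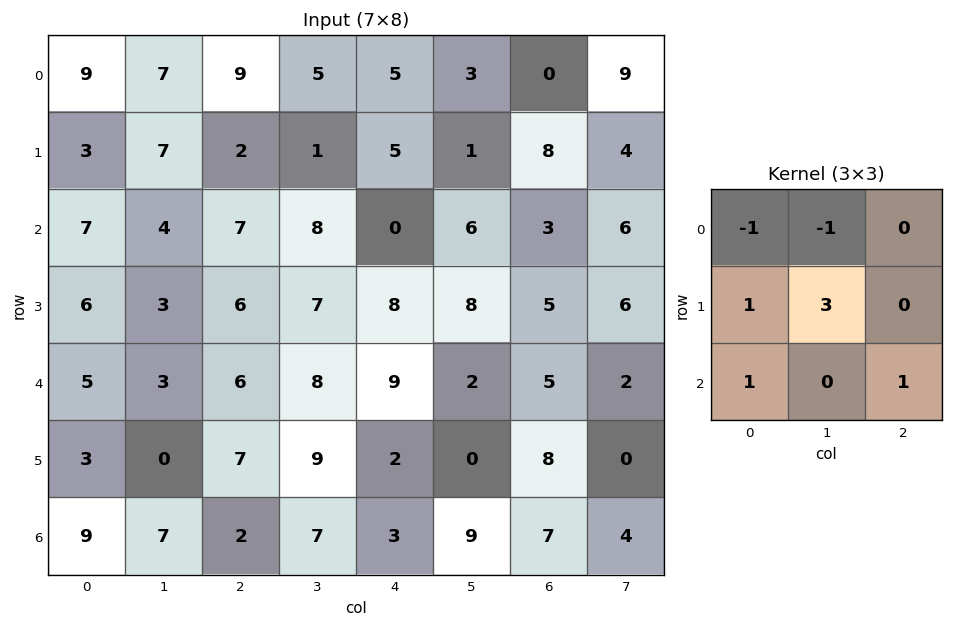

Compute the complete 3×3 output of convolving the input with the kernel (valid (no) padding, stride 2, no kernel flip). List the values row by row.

22 -2 3
15 27 40
6 25 1

Output[0,0]: The receptive field on the input at this output position is [9 7 9 / 3 7 2 / 7 4 7]. Elementwise product with the kernel and sum: 9·-1 + 7·-1 + 3·1 + 7·3 + 7·1 + 7·1.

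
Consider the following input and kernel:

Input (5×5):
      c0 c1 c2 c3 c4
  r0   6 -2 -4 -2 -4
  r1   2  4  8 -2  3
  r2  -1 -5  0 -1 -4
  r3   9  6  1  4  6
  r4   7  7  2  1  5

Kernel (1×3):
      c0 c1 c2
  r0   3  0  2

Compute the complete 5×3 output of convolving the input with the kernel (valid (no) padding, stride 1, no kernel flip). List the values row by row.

Output[0,0]: The receptive field on the input at this output position is [6 -2 -4]. Elementwise product with the kernel and sum: 6·3 + -4·2.

10 -10 -20
22 8 30
-3 -17 -8
29 26 15
25 23 16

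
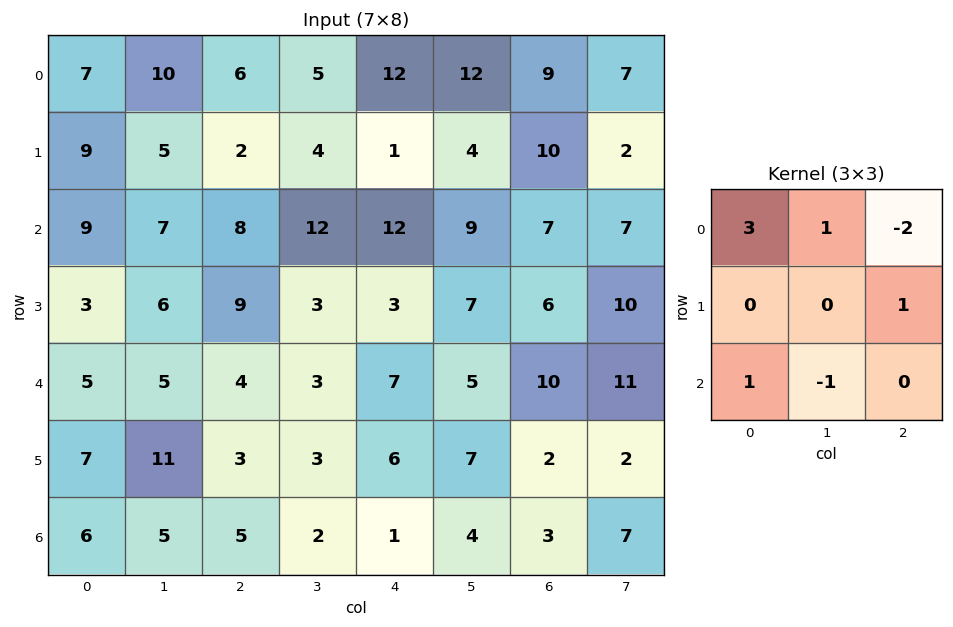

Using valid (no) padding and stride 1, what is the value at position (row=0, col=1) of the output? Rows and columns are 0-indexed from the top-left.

29

The receptive field on the input at this output position is [10 6 5 / 5 2 4 / 7 8 12]. Elementwise product with the kernel and sum: 10·3 + 6·1 + 5·-2 + 4·1 + 7·1 + 8·-1.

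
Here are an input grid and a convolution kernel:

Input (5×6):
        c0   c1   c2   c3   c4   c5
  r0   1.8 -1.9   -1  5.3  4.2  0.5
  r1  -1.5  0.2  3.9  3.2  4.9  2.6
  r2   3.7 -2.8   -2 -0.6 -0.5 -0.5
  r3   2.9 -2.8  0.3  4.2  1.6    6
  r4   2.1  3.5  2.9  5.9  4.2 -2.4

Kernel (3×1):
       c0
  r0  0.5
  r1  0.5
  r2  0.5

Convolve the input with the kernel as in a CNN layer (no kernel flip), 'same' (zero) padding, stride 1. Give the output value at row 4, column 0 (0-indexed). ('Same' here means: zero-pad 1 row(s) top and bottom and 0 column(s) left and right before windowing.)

2.5

The receptive field on the zero-padded input at this output position is [2.9 / 2.1 / 0]. Elementwise product with the kernel and sum: 2.9·0.5 + 2.1·0.5 + 0·0.5.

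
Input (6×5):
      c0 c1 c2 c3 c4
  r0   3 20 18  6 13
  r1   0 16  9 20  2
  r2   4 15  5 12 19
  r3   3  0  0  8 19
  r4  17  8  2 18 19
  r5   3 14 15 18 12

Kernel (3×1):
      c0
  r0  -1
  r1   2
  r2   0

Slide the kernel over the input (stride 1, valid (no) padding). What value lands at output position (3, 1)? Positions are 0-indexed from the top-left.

The receptive field on the input at this output position is [0 / 8 / 14]. Elementwise product with the kernel and sum: 0·-1 + 8·2.

16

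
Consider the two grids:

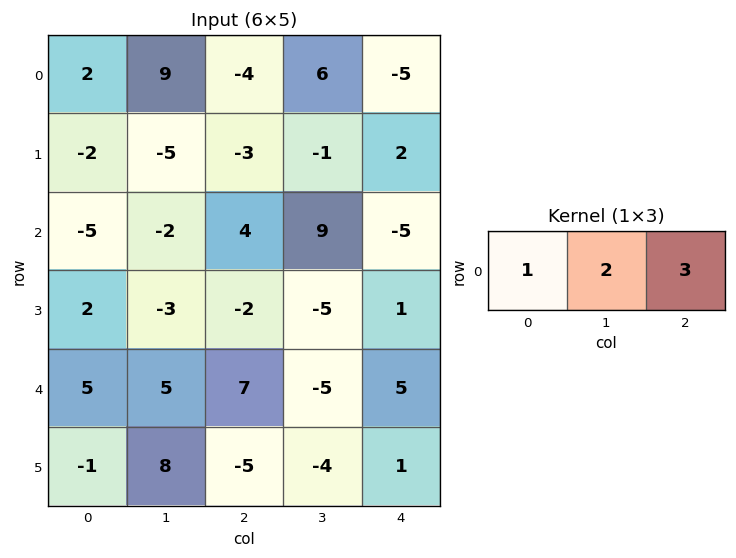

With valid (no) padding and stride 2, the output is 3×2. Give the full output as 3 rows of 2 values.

8 -7
3 7
36 12

Output[0,0]: The receptive field on the input at this output position is [2 9 -4]. Elementwise product with the kernel and sum: 2·1 + 9·2 + -4·3.
Output[0,1]: The receptive field on the input at this output position is [-4 6 -5]. Elementwise product with the kernel and sum: -4·1 + 6·2 + -5·3.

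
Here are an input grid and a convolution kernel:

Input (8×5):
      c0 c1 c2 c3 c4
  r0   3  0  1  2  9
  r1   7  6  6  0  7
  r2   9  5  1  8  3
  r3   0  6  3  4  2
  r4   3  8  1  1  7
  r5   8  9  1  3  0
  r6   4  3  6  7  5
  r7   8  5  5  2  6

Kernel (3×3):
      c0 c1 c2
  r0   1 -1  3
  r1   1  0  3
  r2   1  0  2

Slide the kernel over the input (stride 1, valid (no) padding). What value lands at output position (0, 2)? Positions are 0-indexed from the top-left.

The receptive field on the input at this output position is [1 2 9 / 6 0 7 / 1 8 3]. Elementwise product with the kernel and sum: 1·1 + 2·-1 + 9·3 + 6·1 + 7·3 + 1·1 + 3·2.

60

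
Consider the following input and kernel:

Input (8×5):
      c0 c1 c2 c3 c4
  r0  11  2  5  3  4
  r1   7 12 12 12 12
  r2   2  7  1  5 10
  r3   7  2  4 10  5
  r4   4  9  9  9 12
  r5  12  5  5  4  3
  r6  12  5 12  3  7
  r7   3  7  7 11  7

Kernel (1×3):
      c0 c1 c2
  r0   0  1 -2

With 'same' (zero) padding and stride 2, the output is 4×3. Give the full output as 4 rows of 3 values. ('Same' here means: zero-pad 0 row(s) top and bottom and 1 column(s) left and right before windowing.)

Output[0,0]: The receptive field on the zero-padded input at this output position is [0 11 2]. Elementwise product with the kernel and sum: 11·1 + 2·-2.

7 -1 4
-12 -9 10
-14 -9 12
2 6 7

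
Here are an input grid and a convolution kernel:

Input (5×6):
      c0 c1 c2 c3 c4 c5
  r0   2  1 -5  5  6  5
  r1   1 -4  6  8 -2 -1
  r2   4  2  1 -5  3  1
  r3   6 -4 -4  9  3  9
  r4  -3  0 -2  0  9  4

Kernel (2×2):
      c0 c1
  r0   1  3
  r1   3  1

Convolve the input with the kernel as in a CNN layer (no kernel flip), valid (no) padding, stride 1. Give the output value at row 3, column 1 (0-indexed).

-18

The receptive field on the input at this output position is [-4 -4 / 0 -2]. Elementwise product with the kernel and sum: -4·1 + -4·3 + 0·3 + -2·1.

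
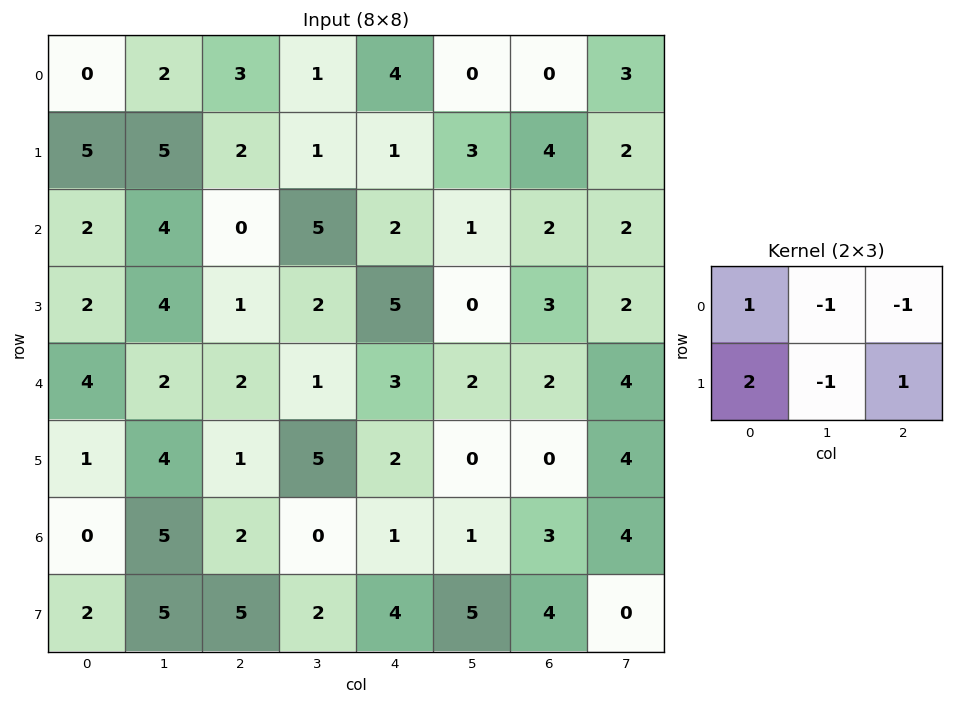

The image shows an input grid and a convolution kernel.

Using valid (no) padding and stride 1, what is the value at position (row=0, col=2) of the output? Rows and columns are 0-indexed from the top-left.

The receptive field on the input at this output position is [3 1 4 / 2 1 1]. Elementwise product with the kernel and sum: 3·1 + 1·-1 + 4·-1 + 2·2 + 1·-1 + 1·1.

2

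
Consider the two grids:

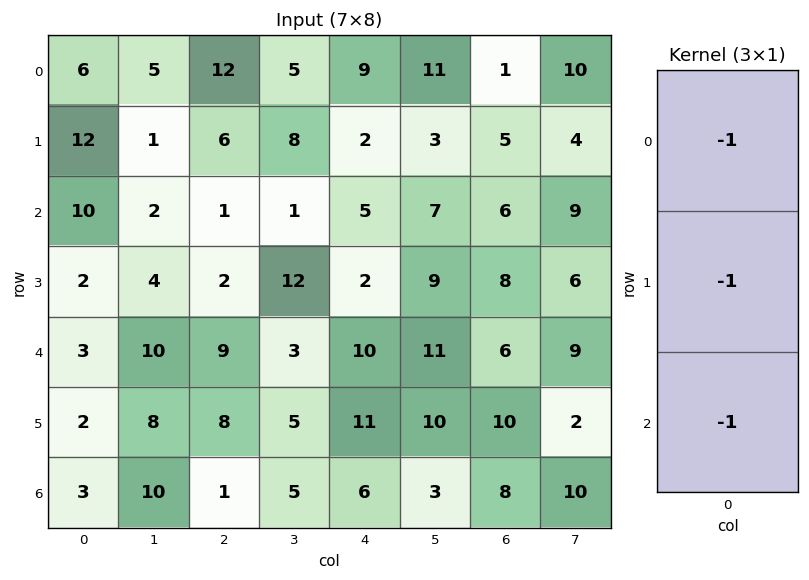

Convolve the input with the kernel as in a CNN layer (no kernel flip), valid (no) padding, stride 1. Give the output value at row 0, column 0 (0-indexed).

-28

The receptive field on the input at this output position is [6 / 12 / 10]. Elementwise product with the kernel and sum: 6·-1 + 12·-1 + 10·-1.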